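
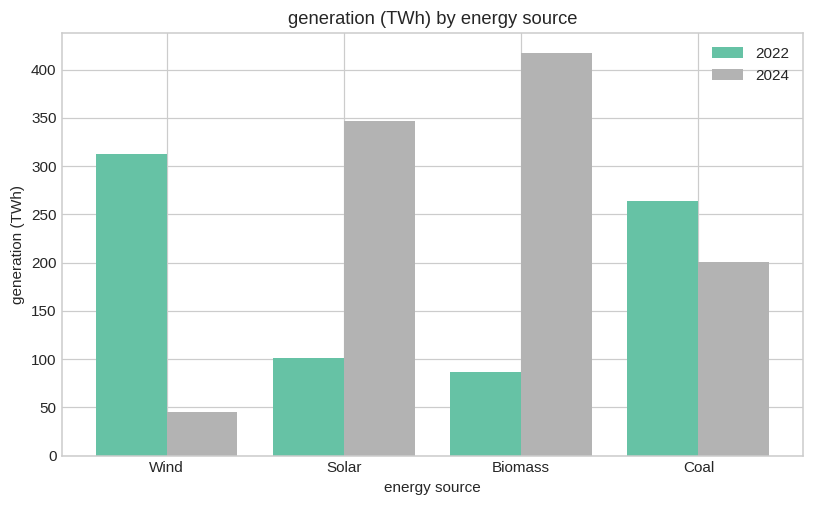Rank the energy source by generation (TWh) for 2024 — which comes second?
Solar

Top 3 for 2024: Biomass ≈ 400, Solar ≈ 350, Coal ≈ 200.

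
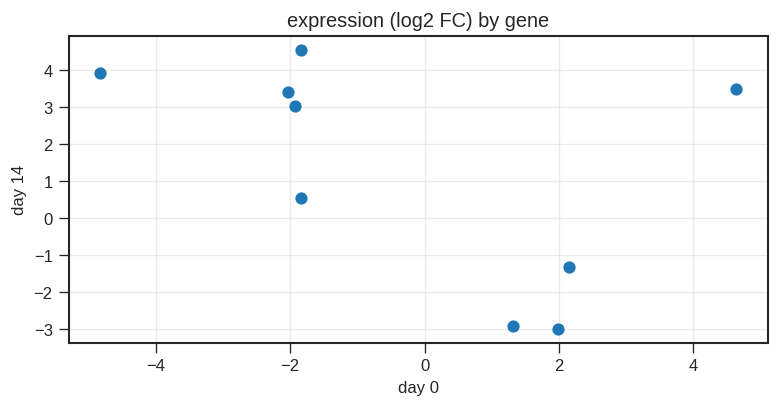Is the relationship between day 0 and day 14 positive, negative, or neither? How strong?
negative, moderate

Points are negatively correlated; moderate (|r| ≈ 0.5).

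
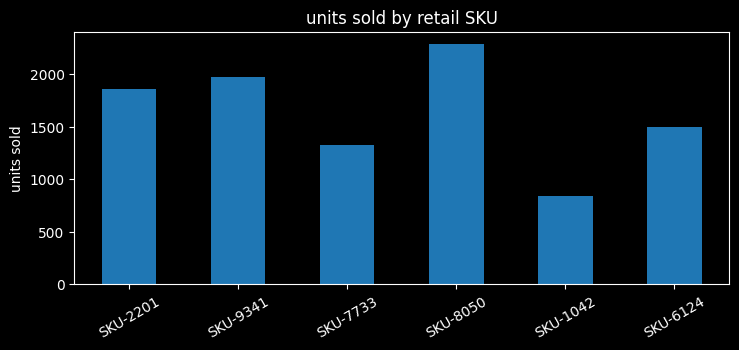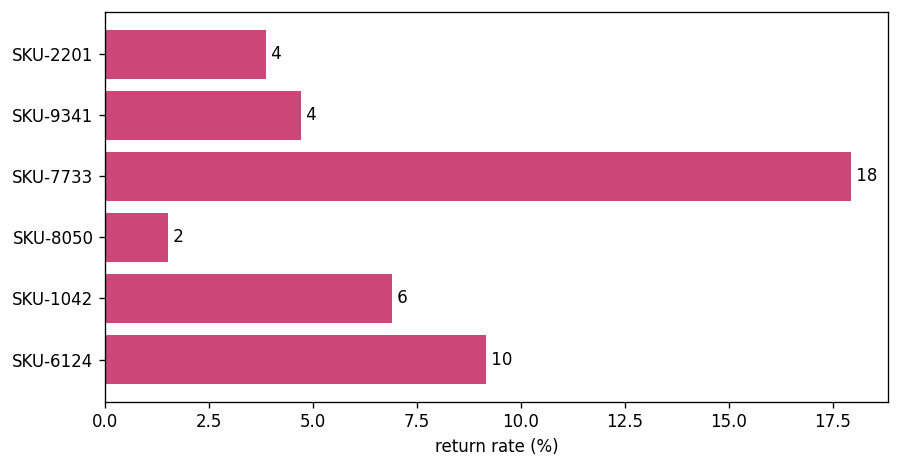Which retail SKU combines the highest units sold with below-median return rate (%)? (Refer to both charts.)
Chart 2 median return rate (%) ≈ 6; below-median retail SKUs: SKU-2201, SKU-9341, SKU-8050. Among those, SKU-8050 has the highest units sold (≈ 2500).

SKU-8050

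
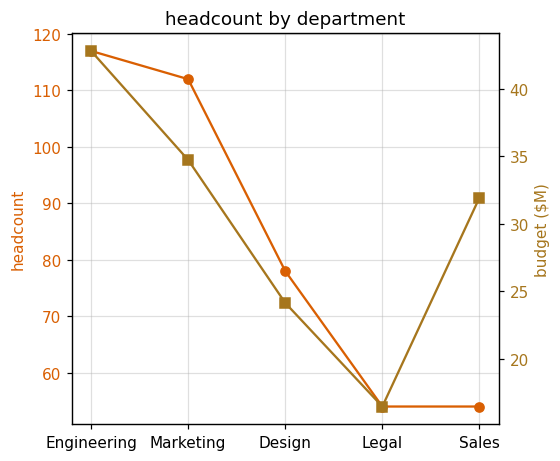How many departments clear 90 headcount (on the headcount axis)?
Above 90: Engineering, Marketing.

2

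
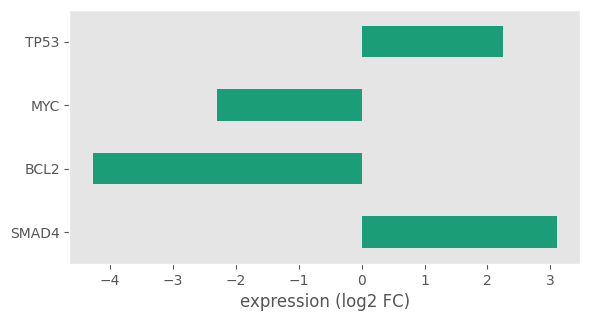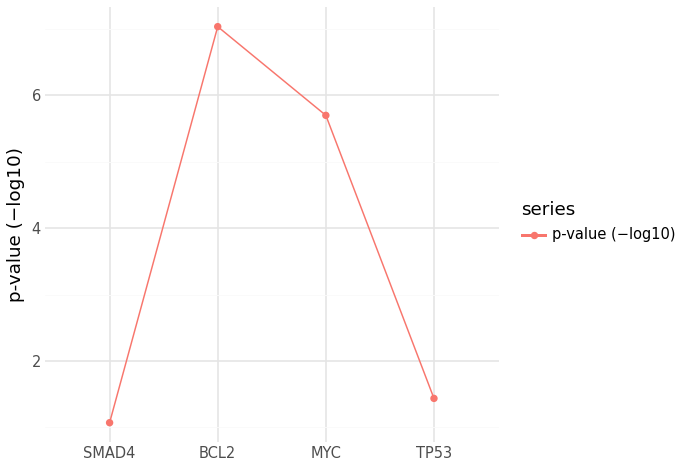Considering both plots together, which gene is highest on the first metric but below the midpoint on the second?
SMAD4

Chart 2 median p-value (−log10) ≈ 4; below-median genes: SMAD4, TP53. Among those, SMAD4 has the highest expression (log2 FC) (≈ 3).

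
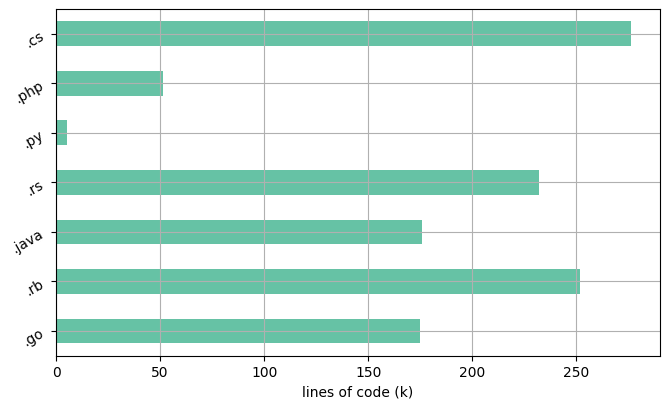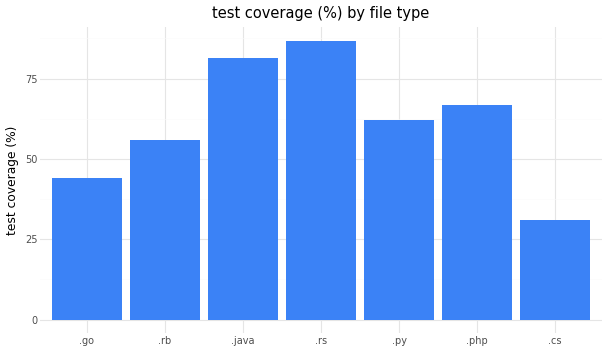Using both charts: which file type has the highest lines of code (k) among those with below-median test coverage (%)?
Chart 2 median test coverage (%) ≈ 60; below-median file types: .go, .rb, .cs. Among those, .cs has the highest lines of code (k) (≈ 300).

.cs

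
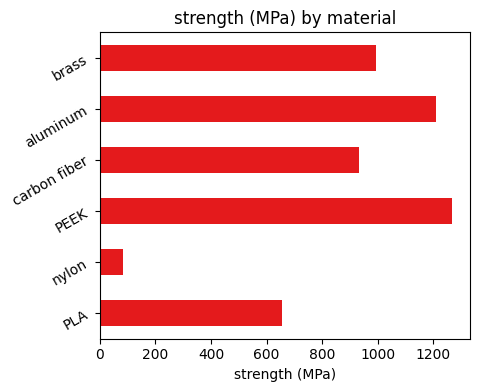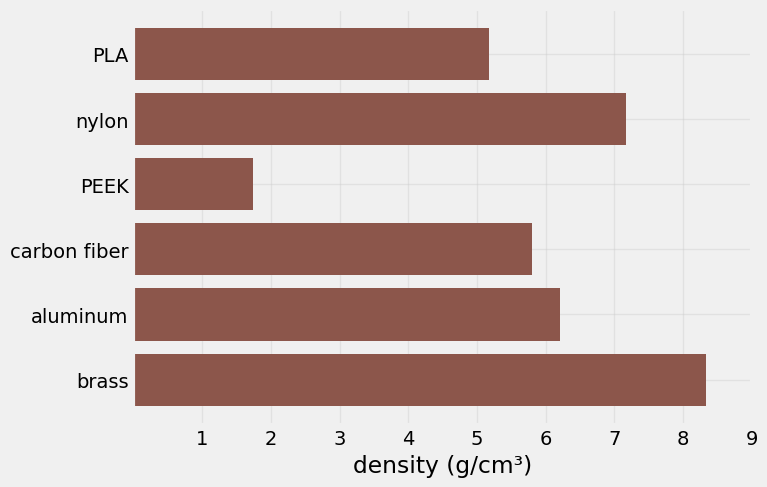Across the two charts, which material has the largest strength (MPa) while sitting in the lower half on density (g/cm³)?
PEEK

Chart 2 median density (g/cm³) ≈ 6; below-median materials: PLA, PEEK, carbon fiber. Among those, PEEK has the highest strength (MPa) (≈ 1200).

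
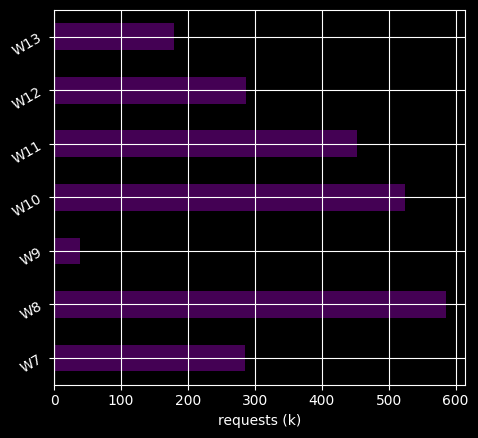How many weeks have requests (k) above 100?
Above 100: W7, W8, W10, W11, W12, W13.

6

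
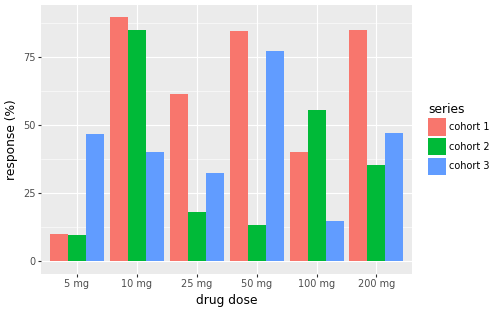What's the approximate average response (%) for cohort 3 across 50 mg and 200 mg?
≈ 65

(80 + 50) / 2 ≈ 65.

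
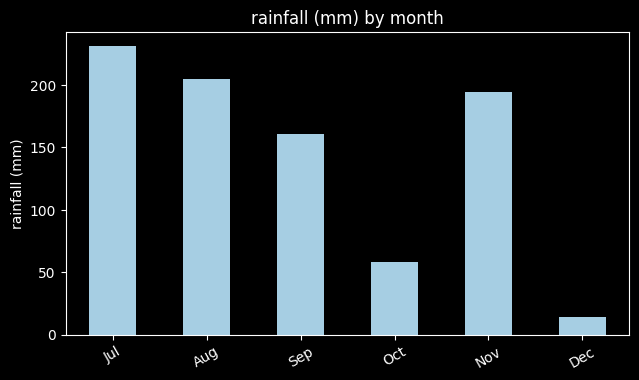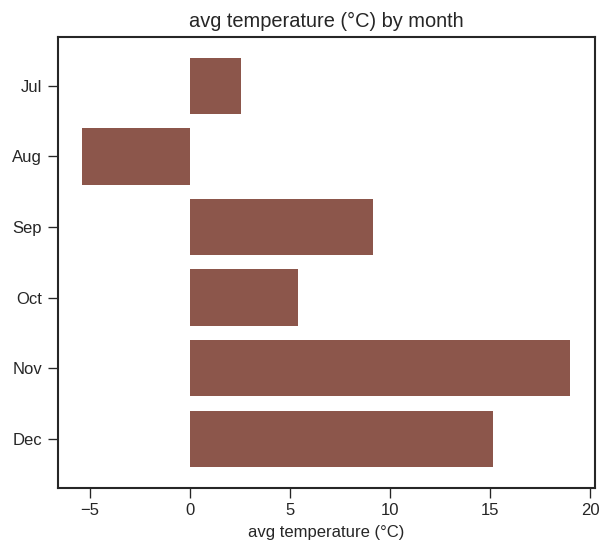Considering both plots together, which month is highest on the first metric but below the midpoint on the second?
Jul

Chart 2 median avg temperature (°C) ≈ 8; below-median months: Jul, Aug, Oct. Among those, Jul has the highest rainfall (mm) (≈ 225).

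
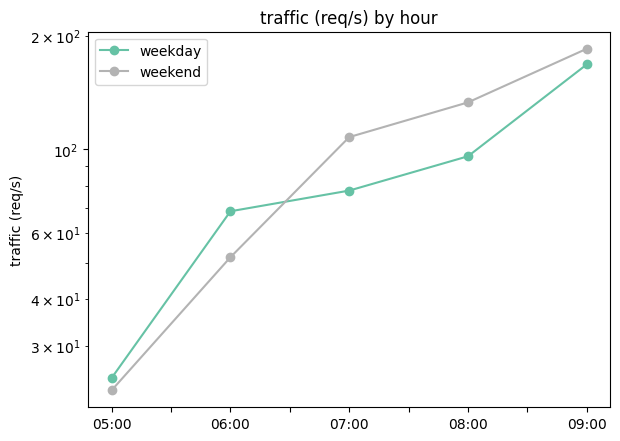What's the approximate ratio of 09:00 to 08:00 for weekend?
09:00 ≈ 180, 08:00 ≈ 140; 180/140 ≈ 1.29.

≈ 1.29×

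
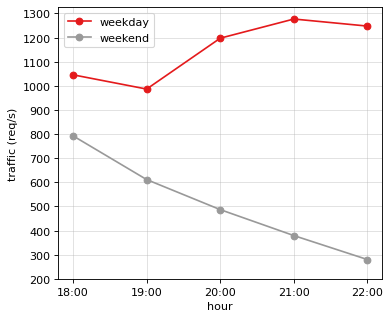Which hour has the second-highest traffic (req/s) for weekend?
Top 3 for weekend: 18:00 ≈ 800, 19:00 ≈ 600, 20:00 ≈ 500.

19:00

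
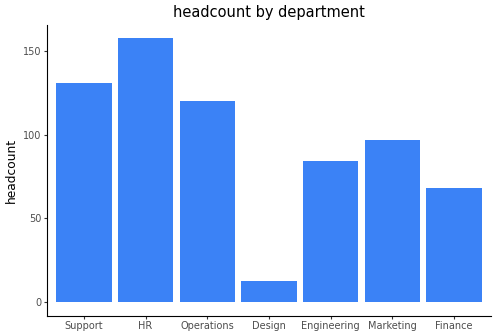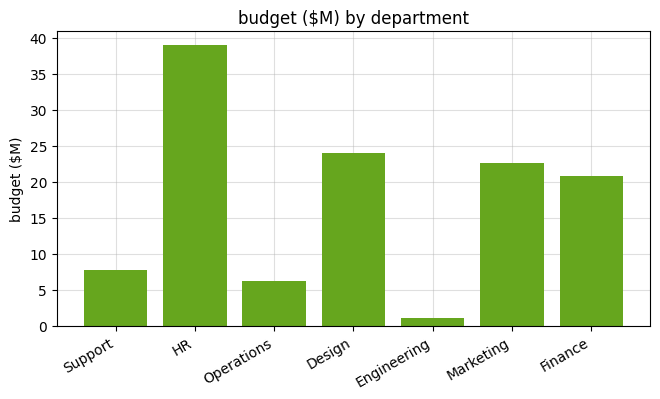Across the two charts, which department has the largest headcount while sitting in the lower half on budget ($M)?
Support

Chart 2 median budget ($M) ≈ 20; below-median departments: Support, Operations, Engineering. Among those, Support has the highest headcount (≈ 140).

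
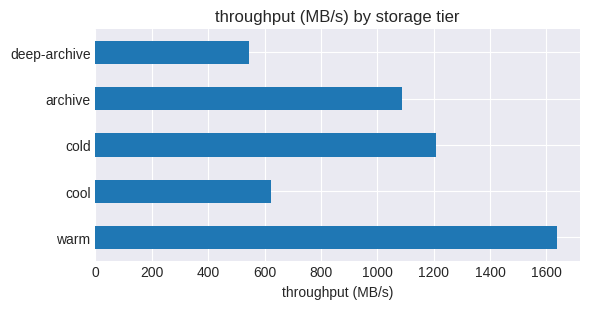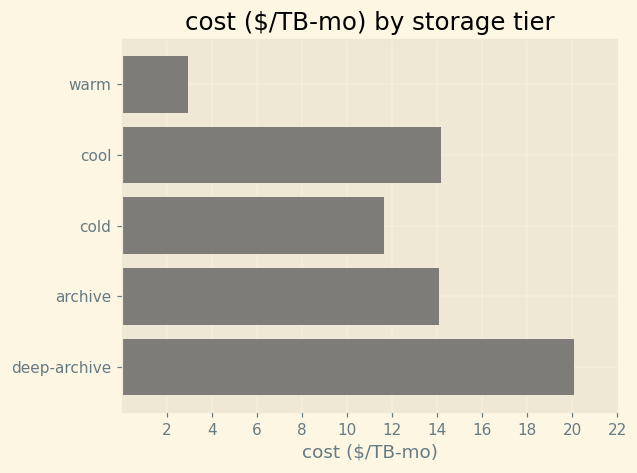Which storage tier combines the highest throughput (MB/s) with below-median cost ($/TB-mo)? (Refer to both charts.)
Chart 2 median cost ($/TB-mo) ≈ 14; below-median storage tiers: warm, cold. Among those, warm has the highest throughput (MB/s) (≈ 1600).

warm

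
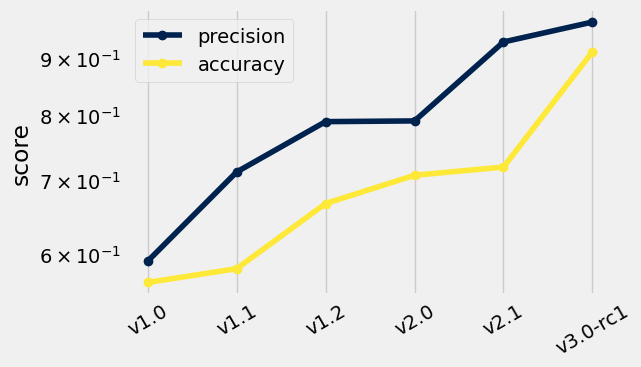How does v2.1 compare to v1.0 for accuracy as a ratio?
v2.1 ≈ 0.70, v1.0 ≈ 0.55; 0.70/0.55 ≈ 1.27.

≈ 1.27×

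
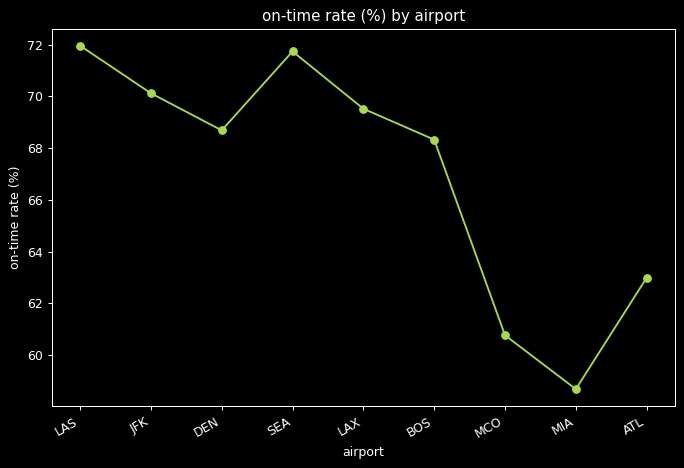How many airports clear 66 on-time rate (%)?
6

Above 66: LAS, JFK, DEN, SEA, LAX, BOS.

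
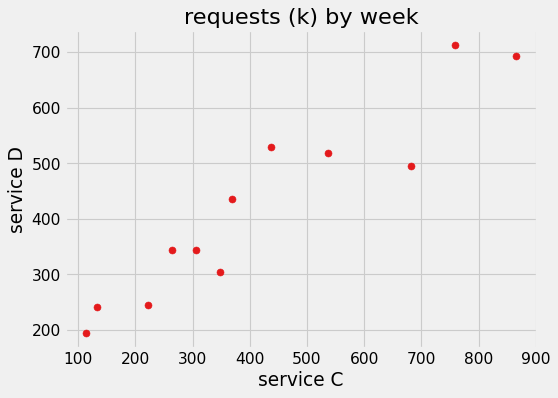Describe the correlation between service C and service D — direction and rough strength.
Points are positively correlated; strong (|r| ≈ 0.9).

positive, strong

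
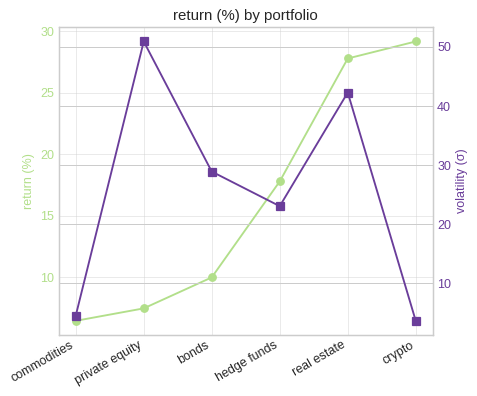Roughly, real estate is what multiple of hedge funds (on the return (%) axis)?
≈ 1.56×

real estate ≈ 28, hedge funds ≈ 18; 28/18 ≈ 1.56.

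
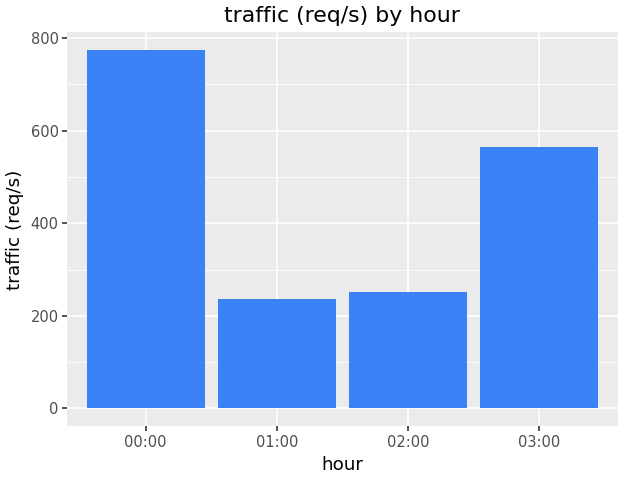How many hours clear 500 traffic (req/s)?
Above 500: 00:00, 03:00.

2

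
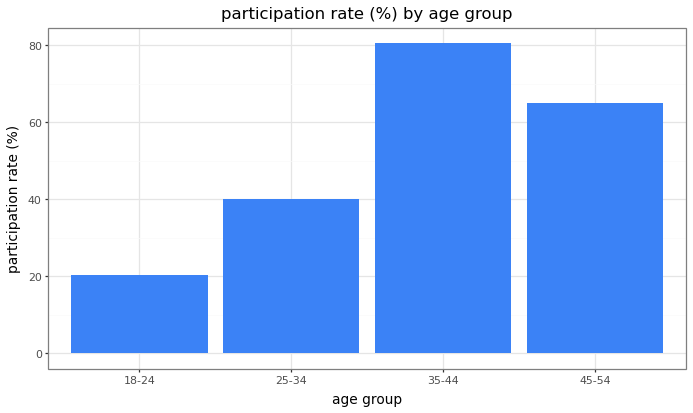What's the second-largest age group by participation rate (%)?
Top 3: 35-44 ≈ 80, 45-54 ≈ 60, 25-34 ≈ 40.

45-54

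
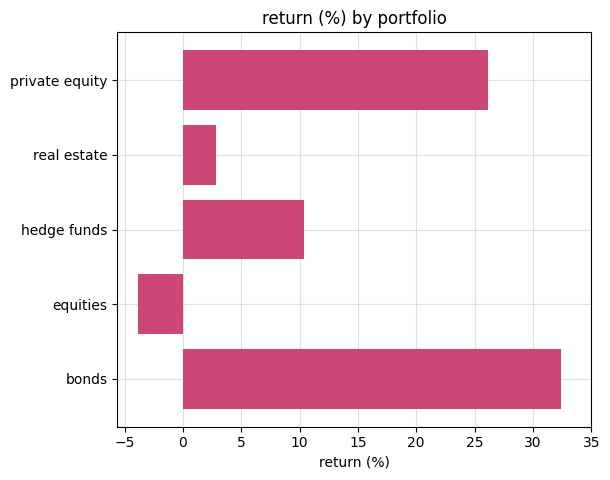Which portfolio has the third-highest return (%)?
hedge funds

Top 4: bonds ≈ 30, private equity ≈ 25, hedge funds ≈ 10, real estate ≈ 5.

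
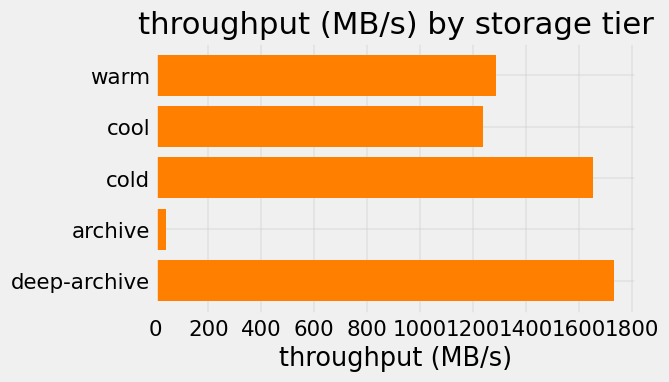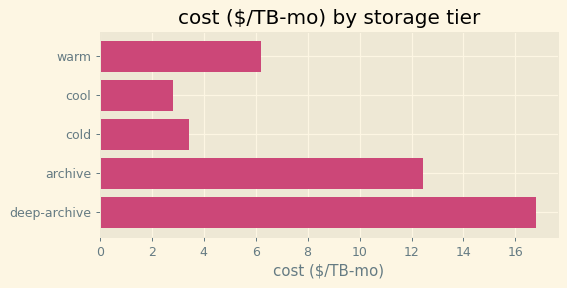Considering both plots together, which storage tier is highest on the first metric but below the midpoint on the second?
cold

Chart 2 median cost ($/TB-mo) ≈ 6; below-median storage tiers: cool, cold. Among those, cold has the highest throughput (MB/s) (≈ 1600).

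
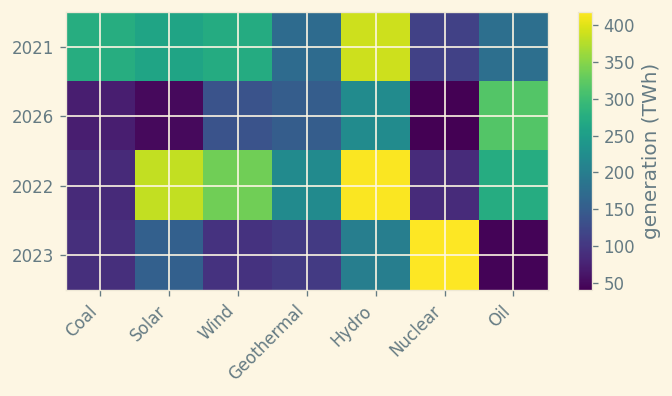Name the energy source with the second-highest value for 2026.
Hydro

Top 3 for 2026: Oil ≈ 300, Hydro ≈ 200, Geothermal ≈ 150.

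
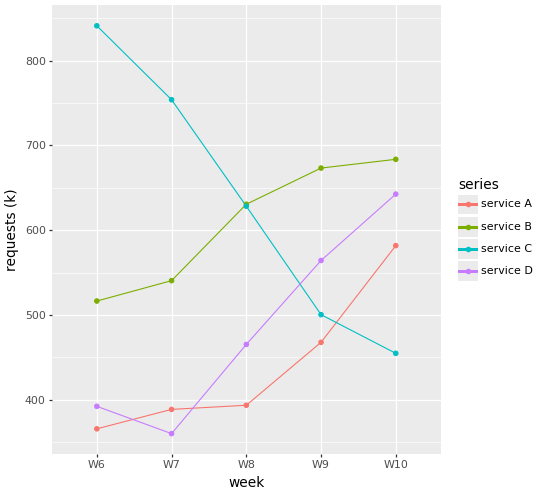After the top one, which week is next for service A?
Top 3 for service A: W10 ≈ 600, W9 ≈ 450, W8 ≈ 400.

W9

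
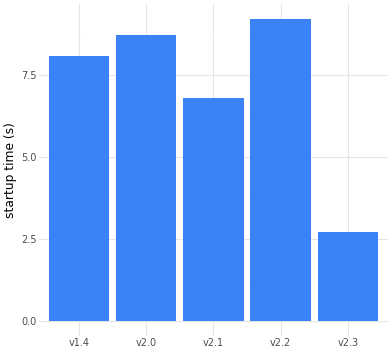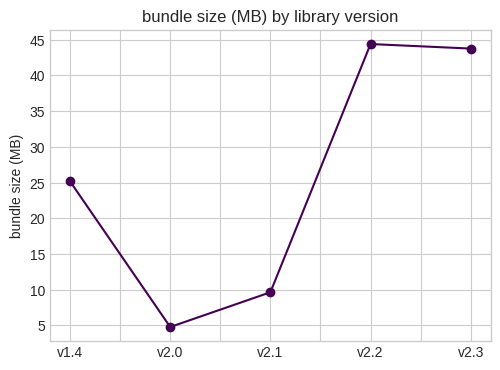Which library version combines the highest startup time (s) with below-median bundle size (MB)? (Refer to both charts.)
Chart 2 median bundle size (MB) ≈ 25; below-median library versions: v2.0, v2.1. Among those, v2.0 has the highest startup time (s) (≈ 9).

v2.0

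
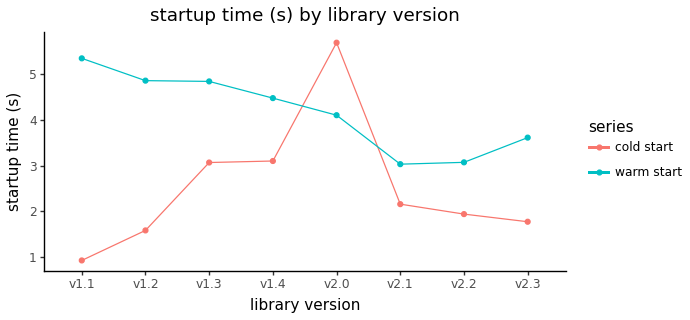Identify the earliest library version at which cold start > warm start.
v1.4: cold start ≈ 3.0 vs warm start ≈ 4.5 (not yet); v2.0: cold start ≈ 5.5 vs warm start ≈ 4.0 (first crossover).

v2.0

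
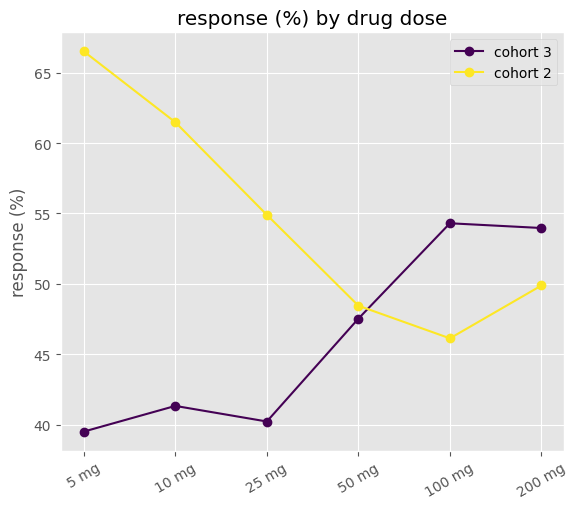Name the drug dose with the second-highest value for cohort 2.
Top 3 for cohort 2: 5 mg ≈ 65, 10 mg ≈ 60, 25 mg ≈ 55.

10 mg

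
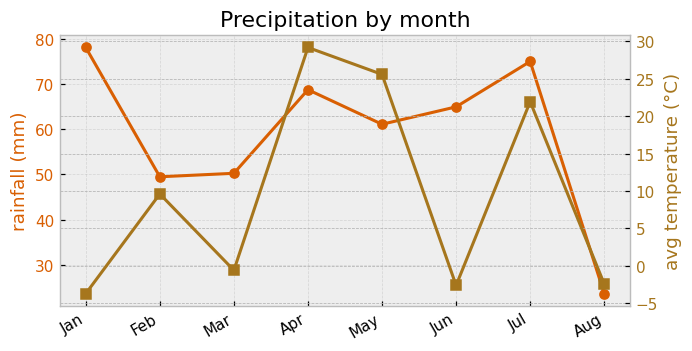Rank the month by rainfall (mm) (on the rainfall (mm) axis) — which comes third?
Apr

Top 4 (on the rainfall (mm) axis): Jan ≈ 80, Jul ≈ 75, Apr ≈ 70, Jun ≈ 65.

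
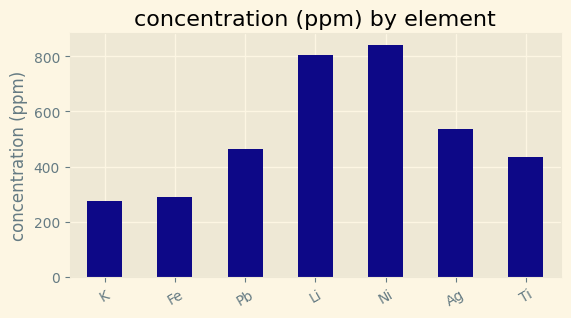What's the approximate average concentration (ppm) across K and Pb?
(300 + 500) / 2 ≈ 400.

≈ 400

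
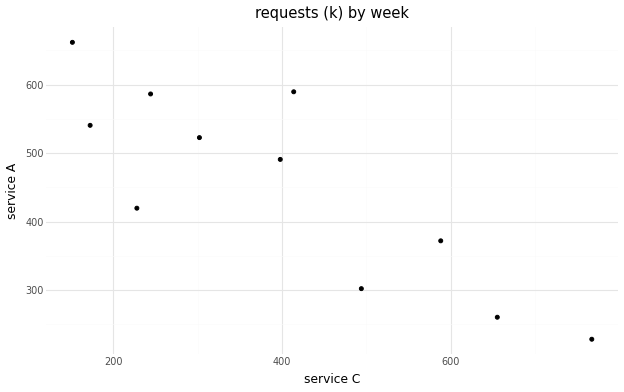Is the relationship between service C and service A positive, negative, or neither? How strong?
Points are negatively correlated; strong (|r| ≈ 0.8).

negative, strong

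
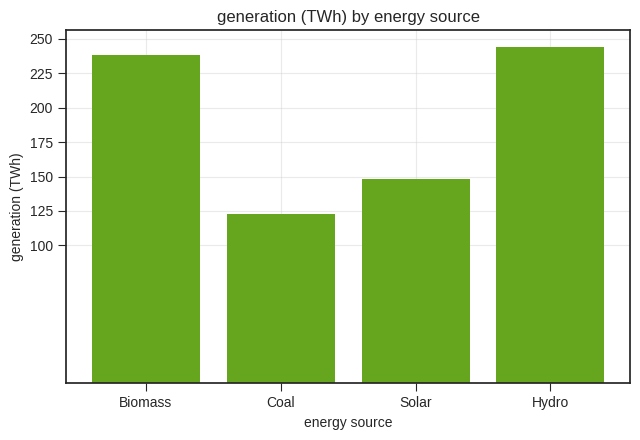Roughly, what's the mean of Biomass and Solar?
≈ 200

(250 + 150) / 2 ≈ 200.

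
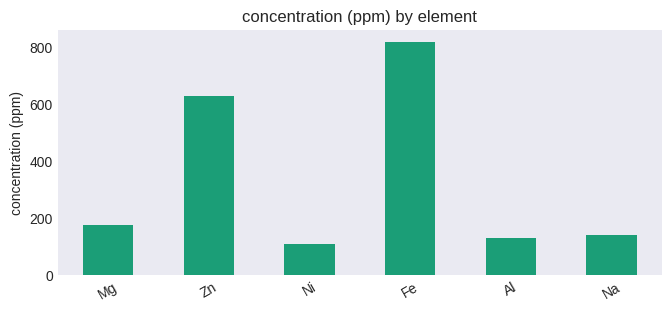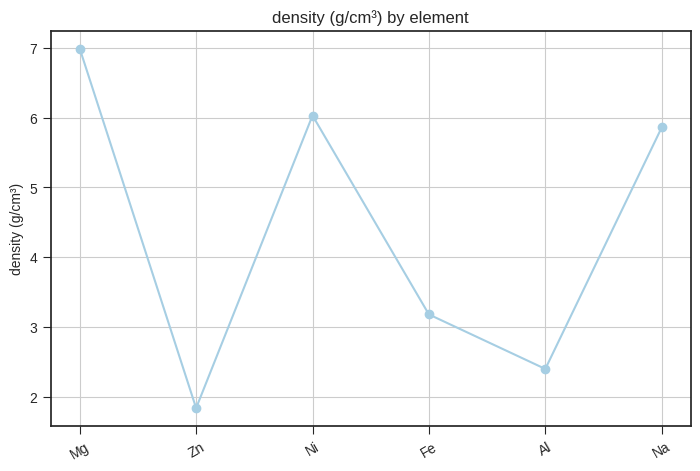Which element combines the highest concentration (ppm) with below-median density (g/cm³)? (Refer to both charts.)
Chart 2 median density (g/cm³) ≈ 5; below-median elements: Zn, Fe, Al. Among those, Fe has the highest concentration (ppm) (≈ 800).

Fe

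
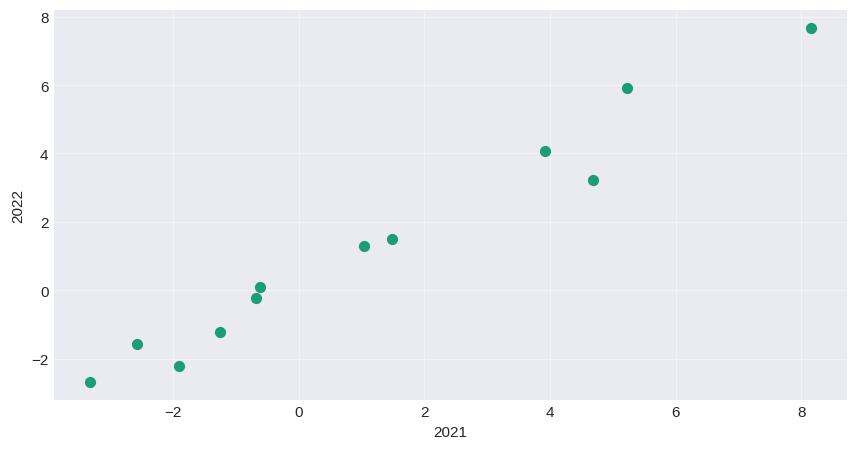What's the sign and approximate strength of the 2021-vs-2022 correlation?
positive, strong

Points are positively correlated; strong (|r| ≈ 1.0).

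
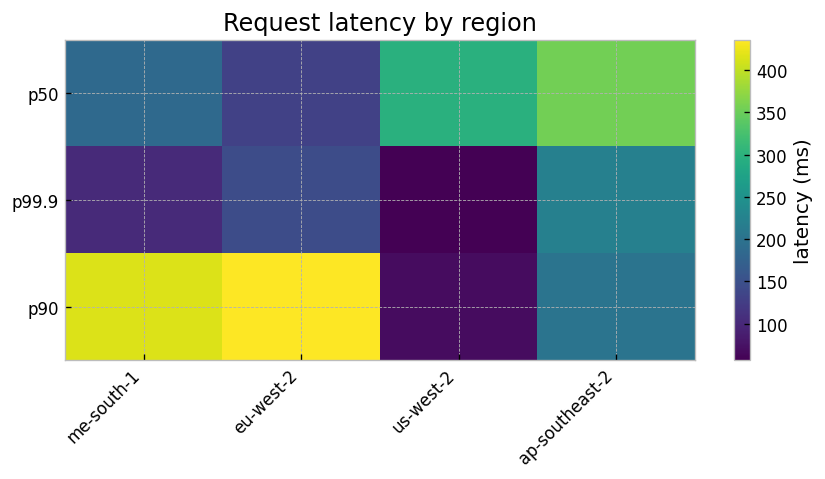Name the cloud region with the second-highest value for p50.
us-west-2

Top 3 for p50: ap-southeast-2 ≈ 350, us-west-2 ≈ 300, me-south-1 ≈ 200.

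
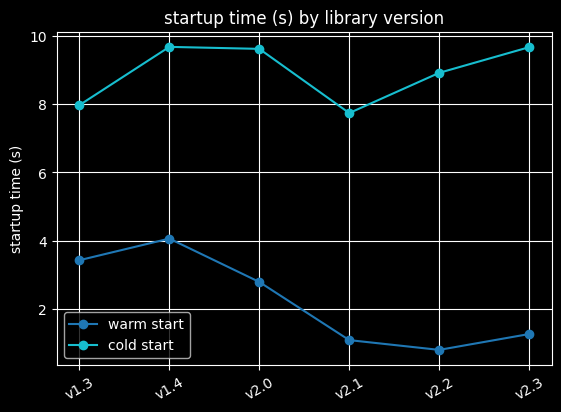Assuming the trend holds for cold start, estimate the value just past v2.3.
Last three: 8, 9, 10 → slope ≈ 1/step → next ≈ 11.

≈ 11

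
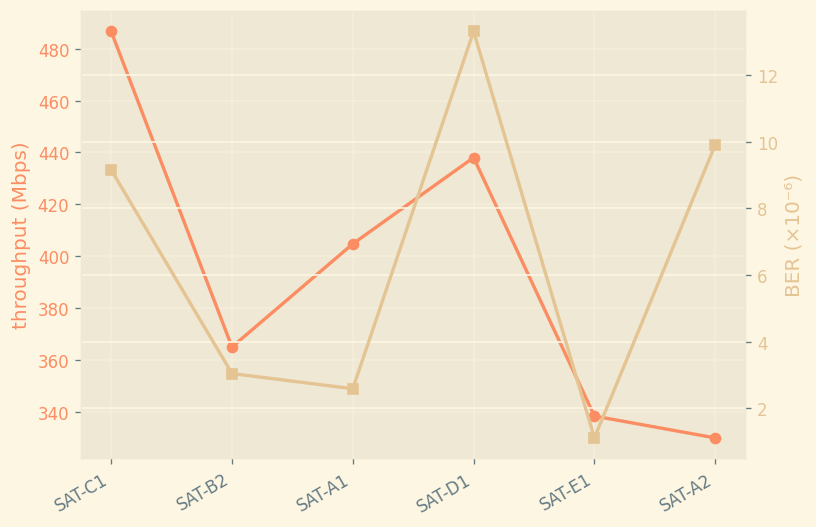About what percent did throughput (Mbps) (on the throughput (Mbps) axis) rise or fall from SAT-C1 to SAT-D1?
≈ -8.3%

SAT-C1 ≈ 480, SAT-D1 ≈ 440; (440 − 480) / 480 ≈ -8.3%.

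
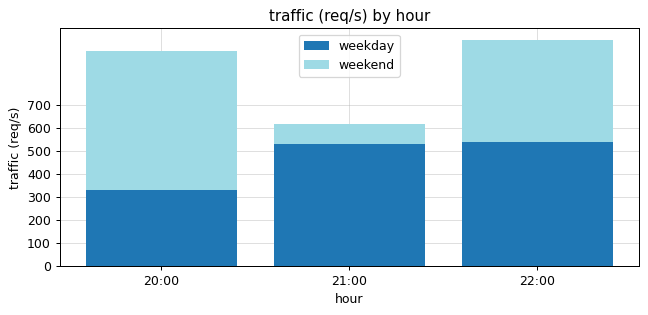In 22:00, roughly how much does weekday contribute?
weekday top ≈ 500, bottom ≈ 0; segment ≈ 500.

≈ 500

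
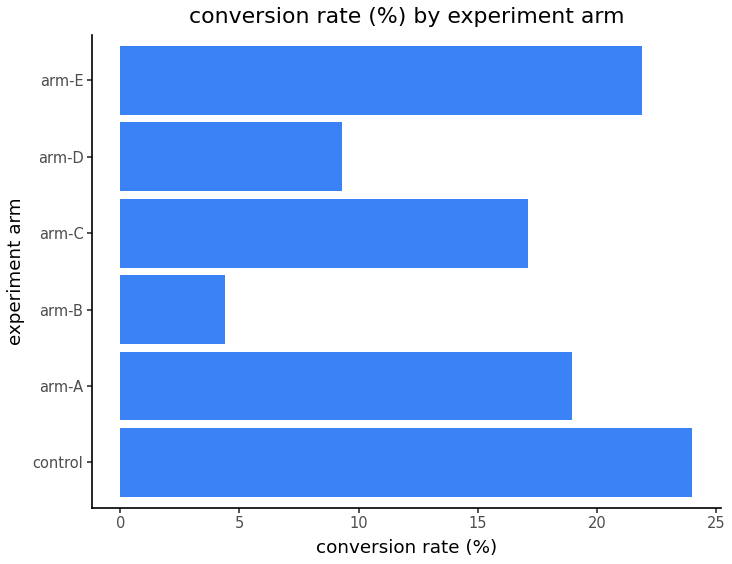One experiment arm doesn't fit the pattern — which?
arm-B

arm-B ≈ 4; the rest sit between ≈ 10 and ≈ 24.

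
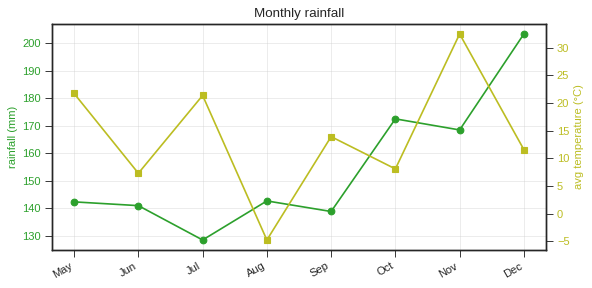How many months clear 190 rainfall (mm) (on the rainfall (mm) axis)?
Above 190: Dec.

1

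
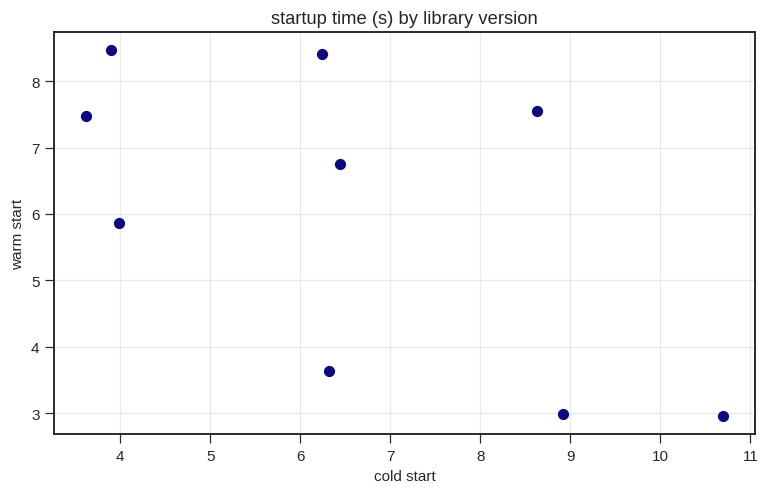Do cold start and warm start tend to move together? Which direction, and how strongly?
Points are negatively correlated; moderate (|r| ≈ 0.6).

negative, moderate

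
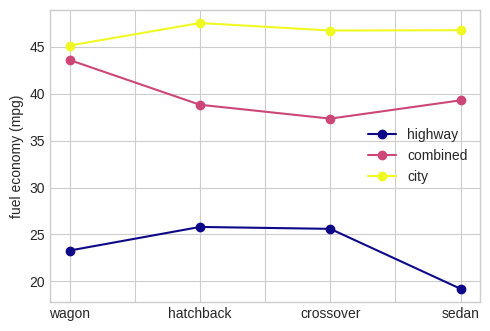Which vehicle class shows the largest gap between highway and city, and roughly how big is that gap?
sedan: highway ≈ 20, city ≈ 45 → gap ≈ 25. Next-largest (wagon) is only ≈ 20.

sedan, ≈ 25 mpg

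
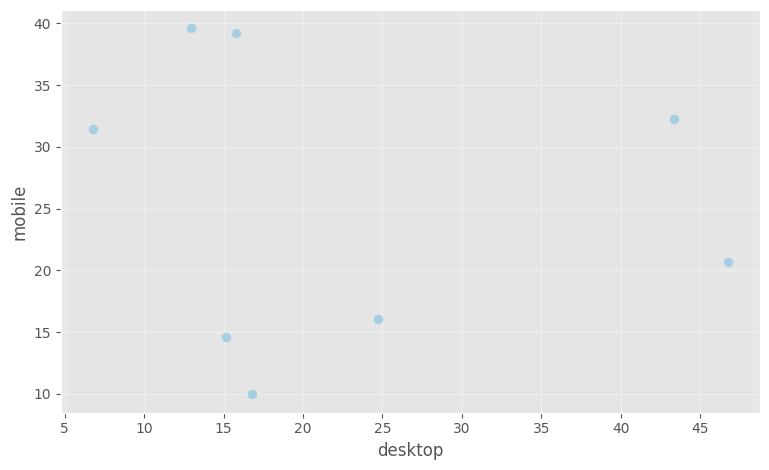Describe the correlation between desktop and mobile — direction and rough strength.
Points are roughly uncorrelated; weak (|r| ≈ 0.1).

no clear correlation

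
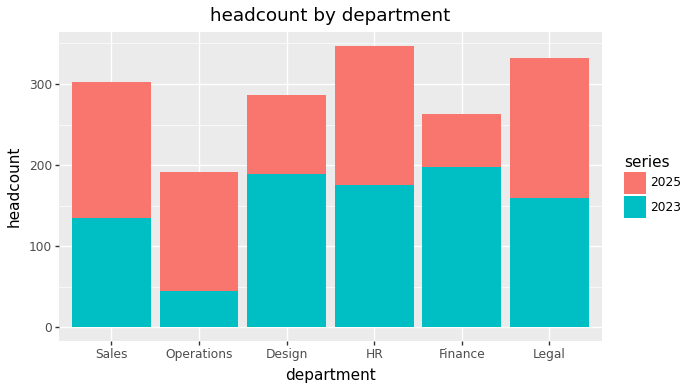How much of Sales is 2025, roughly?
≈ 150

2025 top ≈ 300, bottom ≈ 150; segment ≈ 150.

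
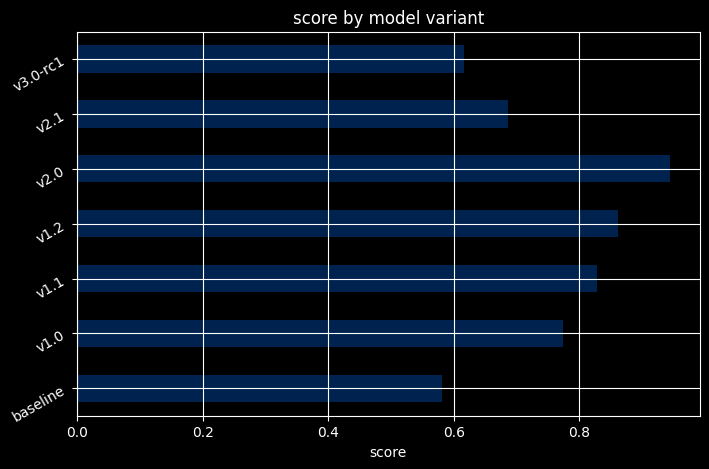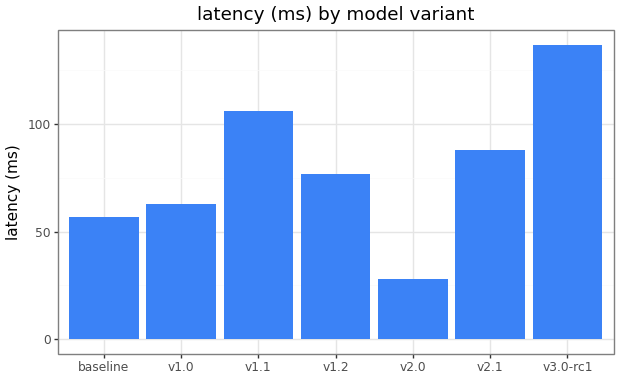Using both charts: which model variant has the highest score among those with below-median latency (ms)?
Chart 2 median latency (ms) ≈ 80; below-median model variants: baseline, v1.0, v2.0. Among those, v2.0 has the highest score (≈ 0.9).

v2.0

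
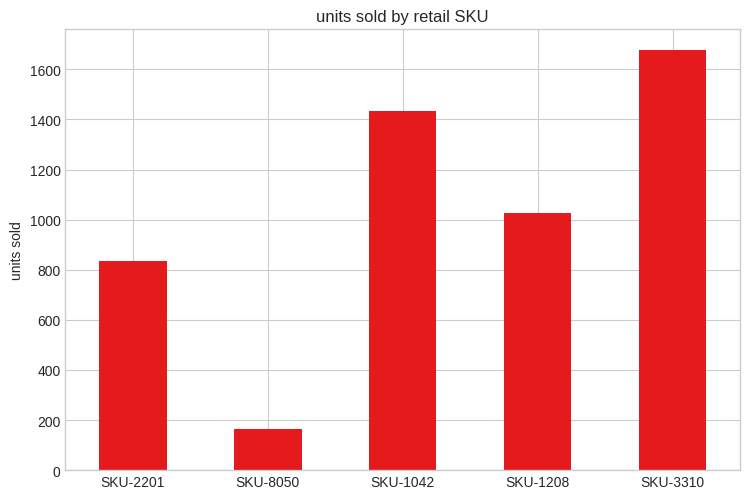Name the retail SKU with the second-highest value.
Top 3: SKU-3310 ≈ 1600, SKU-1042 ≈ 1400, SKU-1208 ≈ 1000.

SKU-1042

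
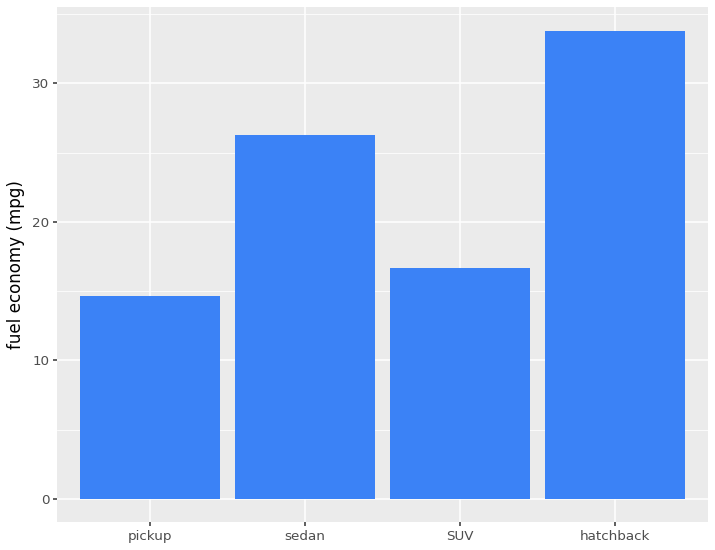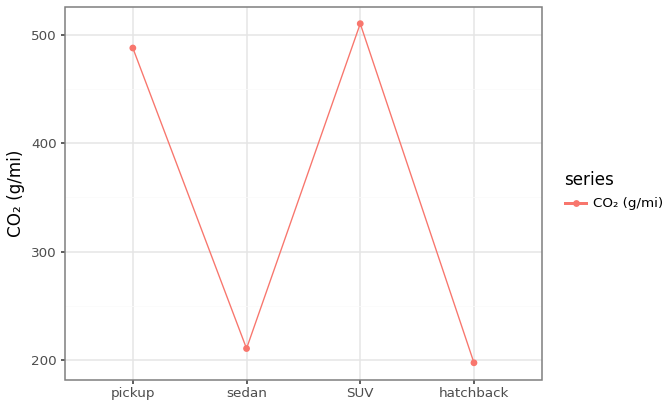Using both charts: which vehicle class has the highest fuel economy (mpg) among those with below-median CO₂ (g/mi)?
hatchback

Chart 2 median CO₂ (g/mi) ≈ 350; below-median vehicle classes: sedan, hatchback. Among those, hatchback has the highest fuel economy (mpg) (≈ 35).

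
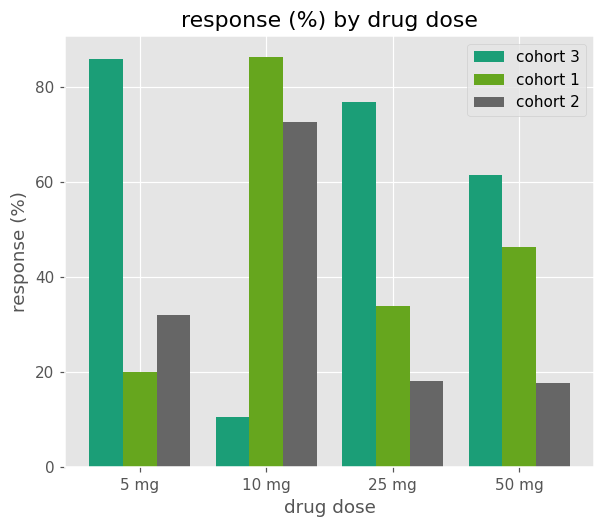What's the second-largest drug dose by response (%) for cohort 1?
Top 3 for cohort 1: 10 mg ≈ 90, 50 mg ≈ 50, 25 mg ≈ 30.

50 mg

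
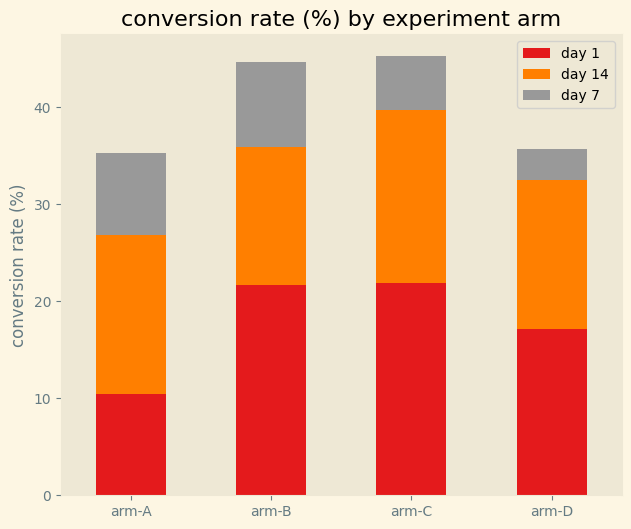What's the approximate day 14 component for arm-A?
day 14 top ≈ 25, bottom ≈ 10; segment ≈ 15.

≈ 15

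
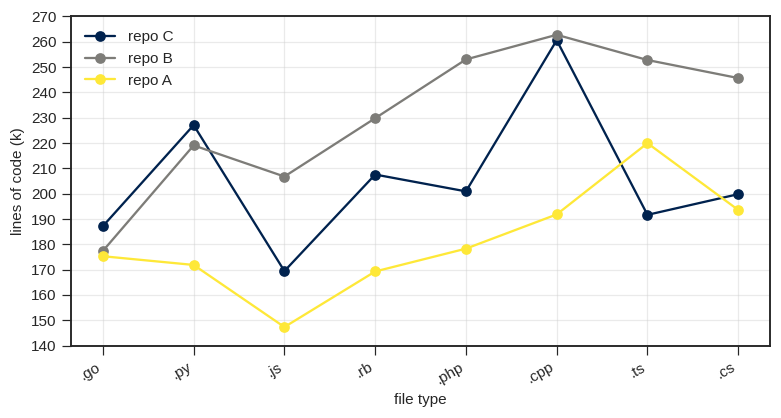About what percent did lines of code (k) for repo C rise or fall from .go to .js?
≈ -10.5%

.go ≈ 190, .js ≈ 170; (170 − 190) / 190 ≈ -10.5%.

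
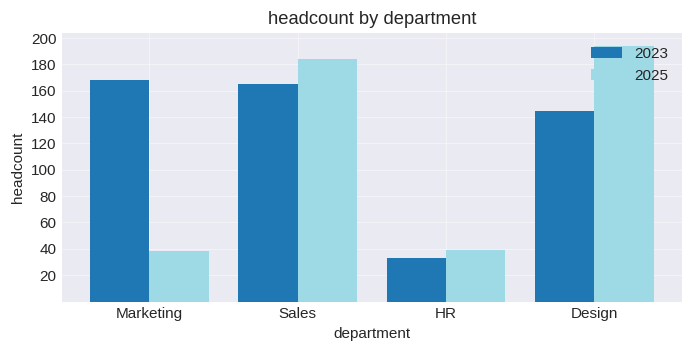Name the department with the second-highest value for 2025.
Sales

Top 3 for 2025: Design ≈ 200, Sales ≈ 180, HR ≈ 40.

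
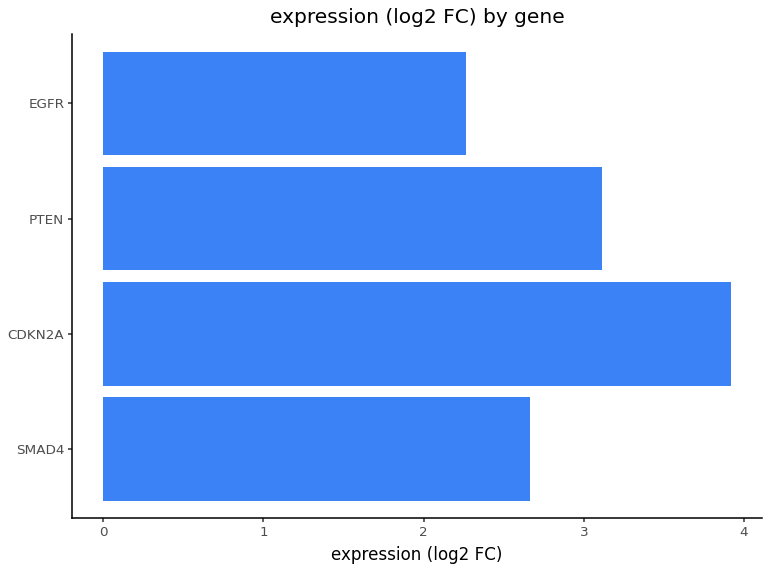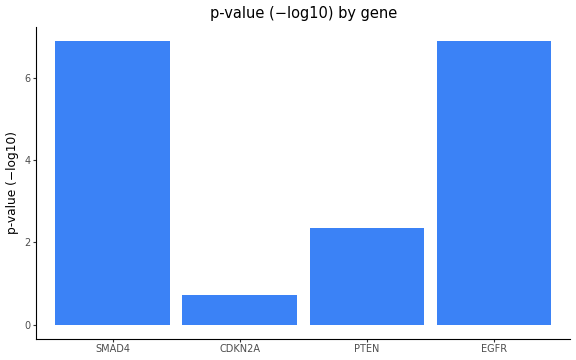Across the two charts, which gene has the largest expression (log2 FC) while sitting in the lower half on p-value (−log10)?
Chart 2 median p-value (−log10) ≈ 5; below-median genes: CDKN2A, PTEN. Among those, CDKN2A has the highest expression (log2 FC) (≈ 4).

CDKN2A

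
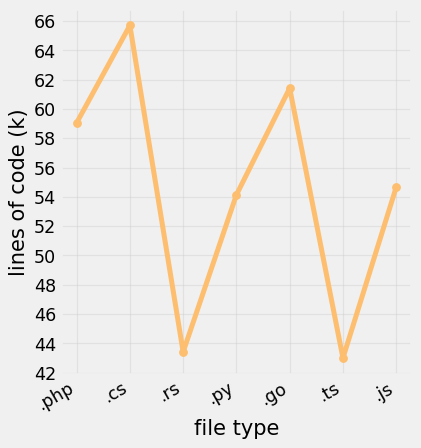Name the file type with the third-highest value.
.php

Top 4: .cs ≈ 66, .go ≈ 62, .php ≈ 60, .js ≈ 54.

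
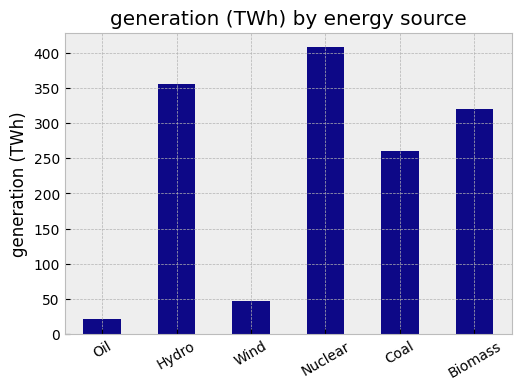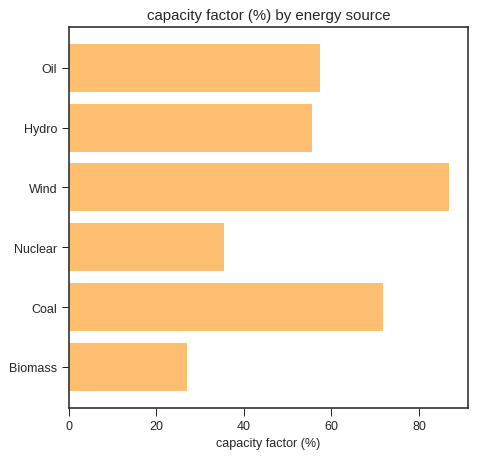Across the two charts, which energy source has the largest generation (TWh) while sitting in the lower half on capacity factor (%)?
Chart 2 median capacity factor (%) ≈ 60; below-median energy sources: Hydro, Nuclear, Biomass. Among those, Nuclear has the highest generation (TWh) (≈ 400).

Nuclear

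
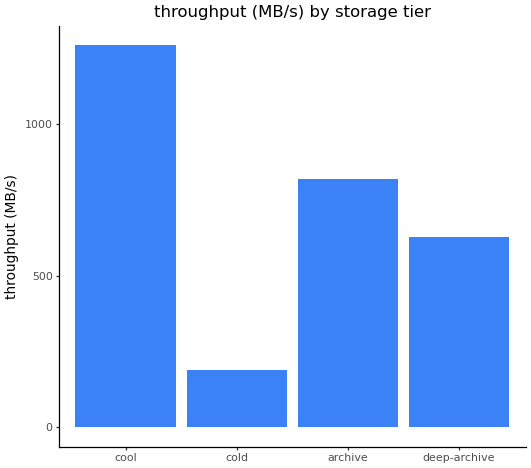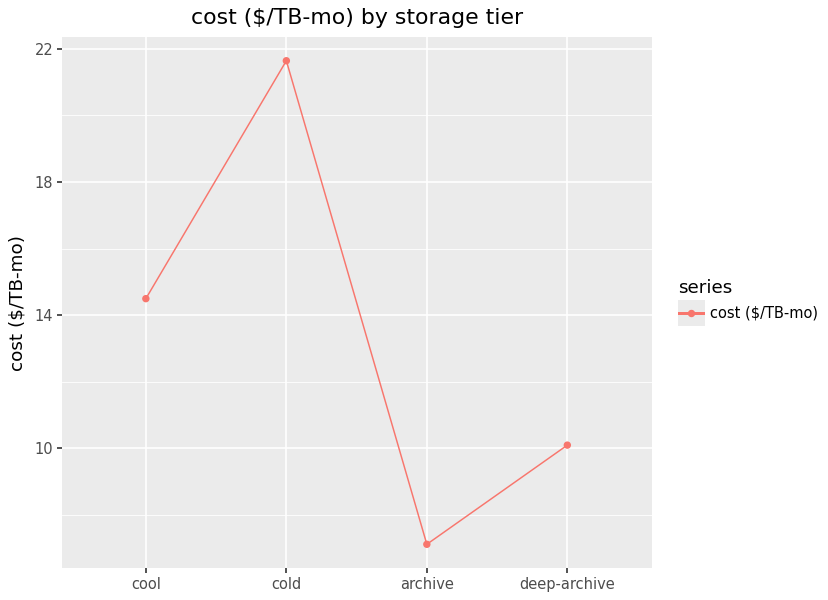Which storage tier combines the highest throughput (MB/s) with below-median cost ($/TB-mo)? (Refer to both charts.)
Chart 2 median cost ($/TB-mo) ≈ 12; below-median storage tiers: archive, deep-archive. Among those, archive has the highest throughput (MB/s) (≈ 800).

archive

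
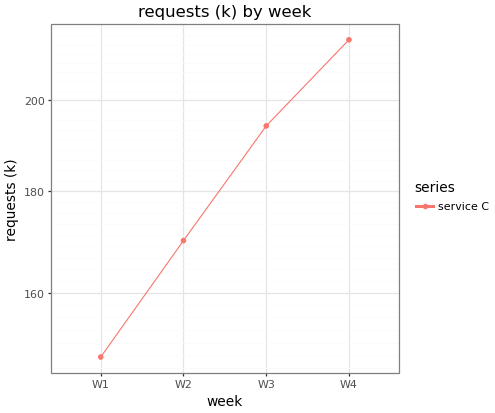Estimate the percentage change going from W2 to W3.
≈ +11.8%

W2 ≈ 170, W3 ≈ 190; (190 − 170) / 170 ≈ +11.8%.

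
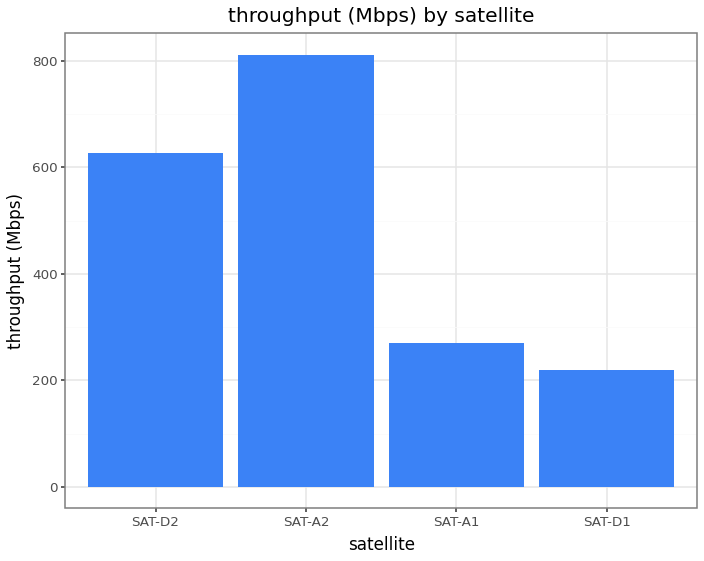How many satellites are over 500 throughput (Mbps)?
Above 500: SAT-D2, SAT-A2.

2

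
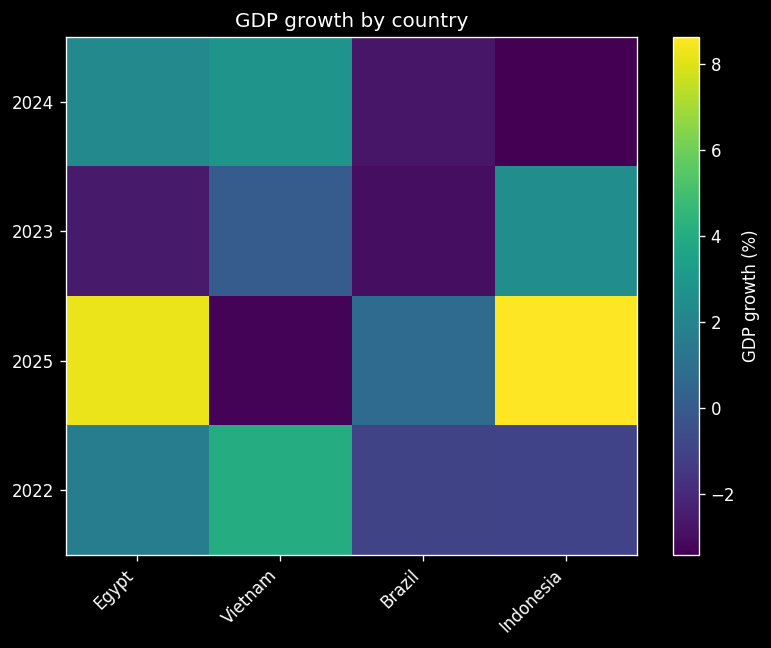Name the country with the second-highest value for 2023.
Top 3 for 2023: Indonesia ≈ 2, Vietnam ≈ 0, Egypt ≈ -2.

Vietnam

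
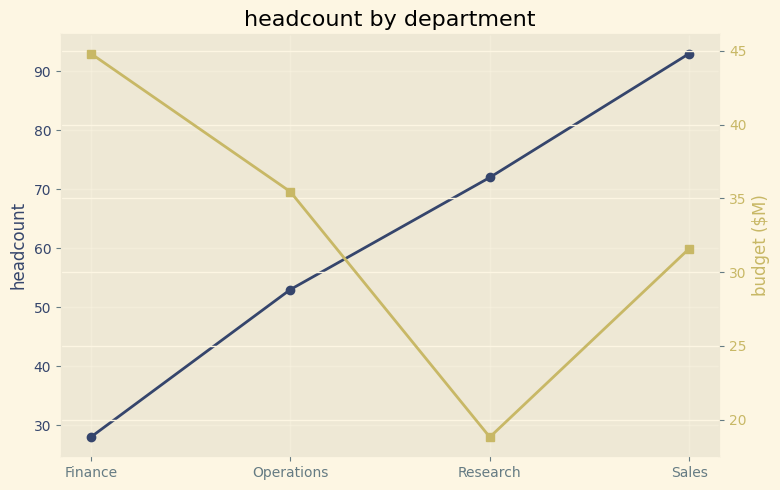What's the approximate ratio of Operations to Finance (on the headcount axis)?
≈ 1.67×

Operations ≈ 50, Finance ≈ 30; 50/30 ≈ 1.67.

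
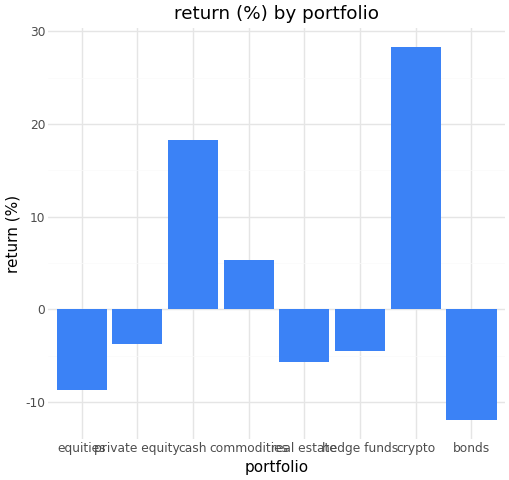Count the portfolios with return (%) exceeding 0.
Above 0: cash, commodities, crypto.

3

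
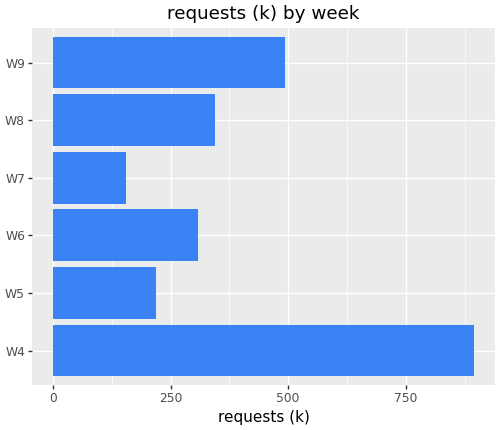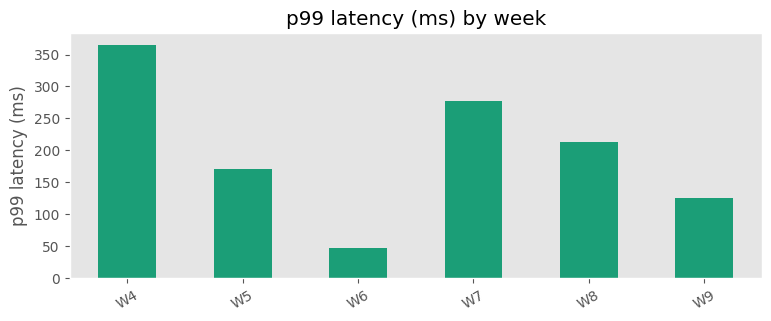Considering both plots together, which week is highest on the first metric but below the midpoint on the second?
W9

Chart 2 median p99 latency (ms) ≈ 200; below-median weeks: W5, W6, W9. Among those, W9 has the highest requests (k) (≈ 500).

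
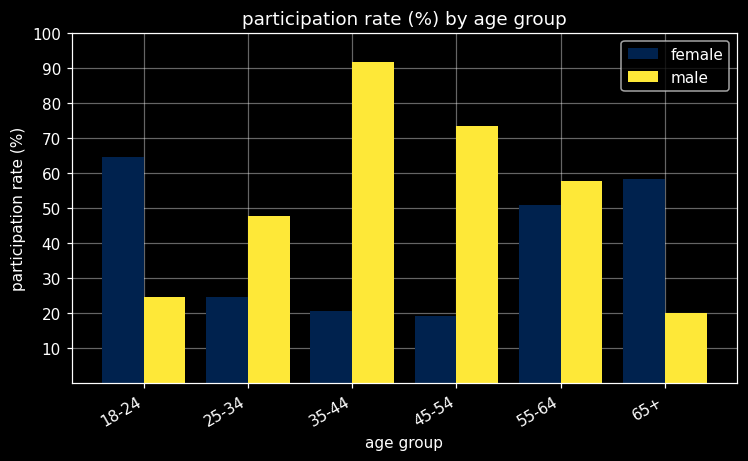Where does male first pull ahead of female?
18-24: male ≈ 20 vs female ≈ 60 (not yet); 25-34: male ≈ 50 vs female ≈ 20 (first crossover).

25-34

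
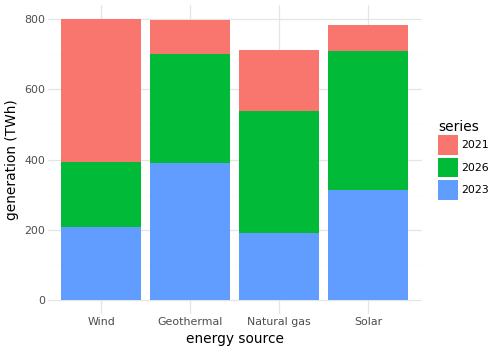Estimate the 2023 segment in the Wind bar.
2023 top ≈ 200, bottom ≈ 0; segment ≈ 200.

≈ 200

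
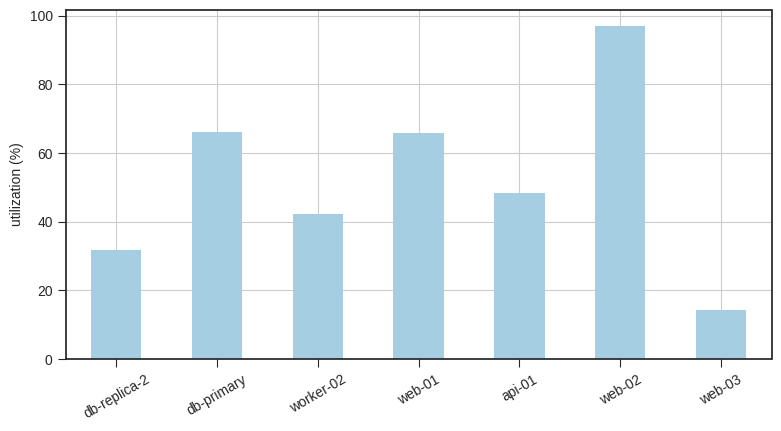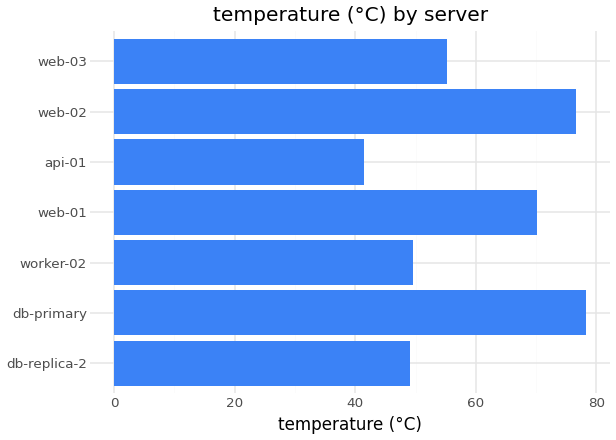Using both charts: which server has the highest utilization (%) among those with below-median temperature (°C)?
Chart 2 median temperature (°C) ≈ 60; below-median servers: db-replica-2, worker-02, api-01. Among those, api-01 has the highest utilization (%) (≈ 50).

api-01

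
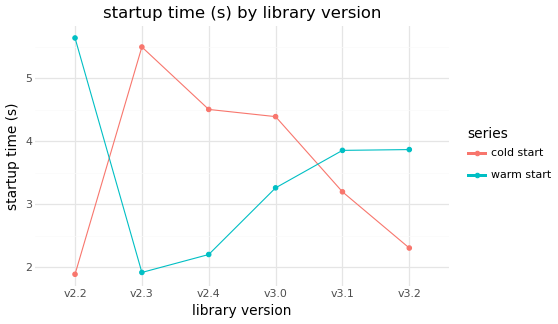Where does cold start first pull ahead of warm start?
v2.2: cold start ≈ 2.0 vs warm start ≈ 5.5 (not yet); v2.3: cold start ≈ 5.5 vs warm start ≈ 2.0 (first crossover).

v2.3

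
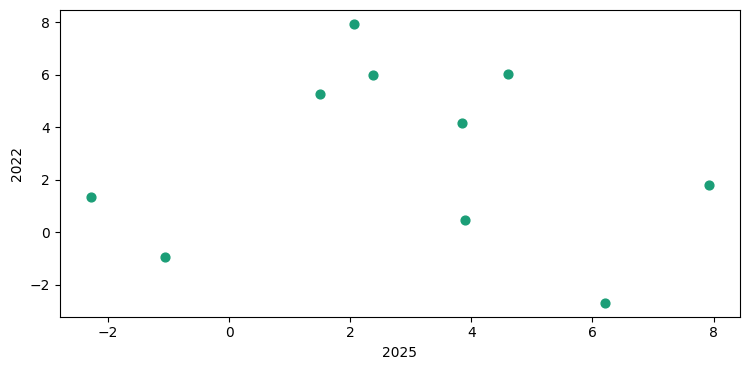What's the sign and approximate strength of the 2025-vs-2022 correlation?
Points are roughly uncorrelated; weak (|r| ≈ 0.1).

no clear correlation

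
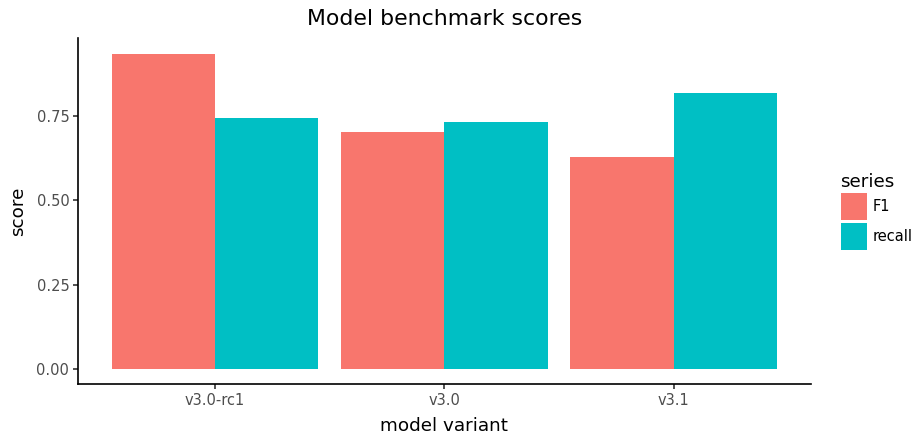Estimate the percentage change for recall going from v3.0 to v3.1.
v3.0 ≈ 0.7, v3.1 ≈ 0.8; (0.8 − 0.7) / 0.7 ≈ +14.3%.

≈ +14.3%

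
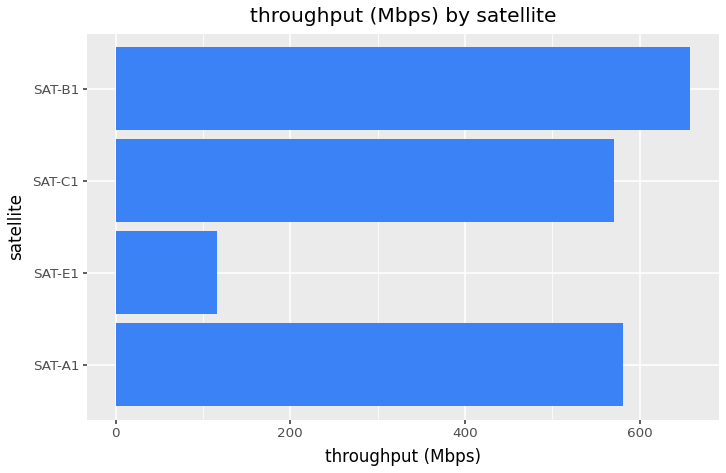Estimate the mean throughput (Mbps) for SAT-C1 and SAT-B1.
(600 + 700) / 2 ≈ 650.

≈ 650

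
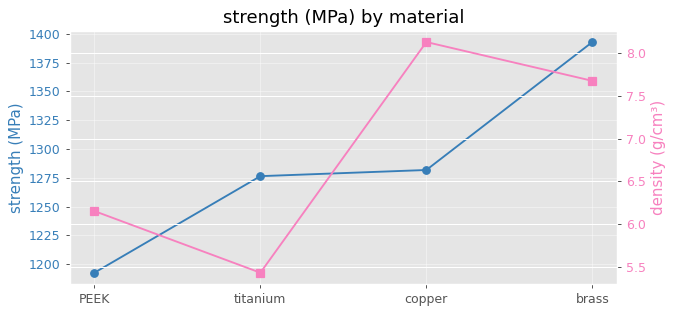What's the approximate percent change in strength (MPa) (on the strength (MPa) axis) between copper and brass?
≈ +9.4%

copper ≈ 1280, brass ≈ 1400; (1400 − 1280) / 1280 ≈ +9.4%.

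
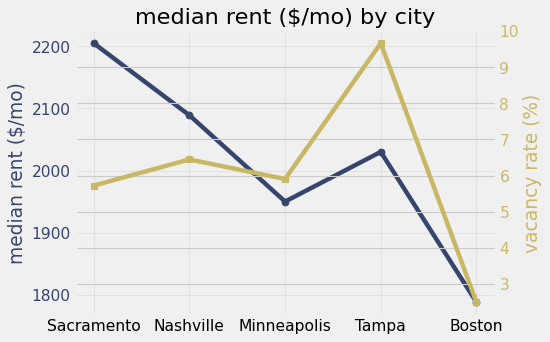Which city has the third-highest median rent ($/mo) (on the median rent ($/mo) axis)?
Tampa

Top 4 (on the median rent ($/mo) axis): Sacramento ≈ 2200, Nashville ≈ 2100, Tampa ≈ 2050, Minneapolis ≈ 1950.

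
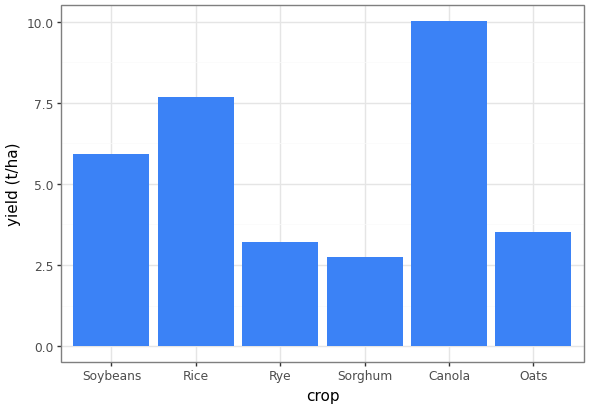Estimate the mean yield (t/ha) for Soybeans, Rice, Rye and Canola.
≈ 7

(6 + 8 + 3 + 10) / 4 ≈ 7.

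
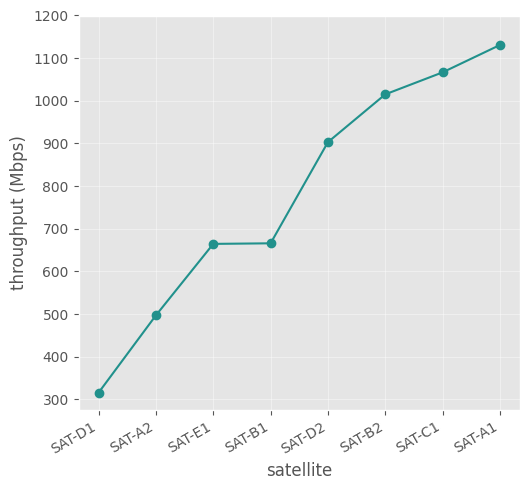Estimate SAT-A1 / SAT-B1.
≈ 1.57×

SAT-A1 ≈ 1100, SAT-B1 ≈ 700; 1100/700 ≈ 1.57.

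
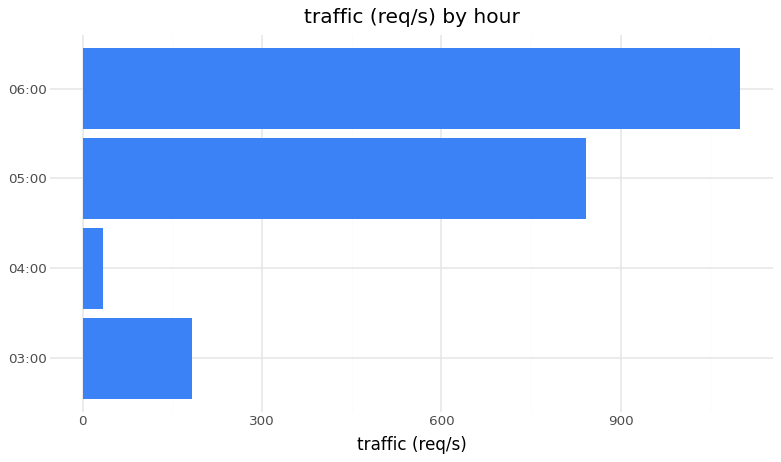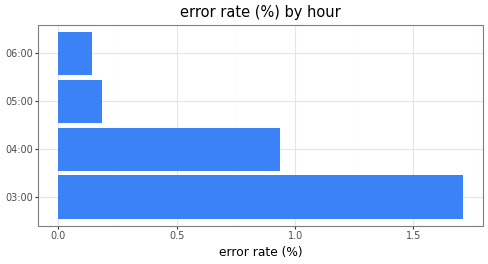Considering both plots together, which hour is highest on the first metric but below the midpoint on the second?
06:00

Chart 2 median error rate (%) ≈ 0.6; below-median hours: 05:00, 06:00. Among those, 06:00 has the highest traffic (req/s) (≈ 1200).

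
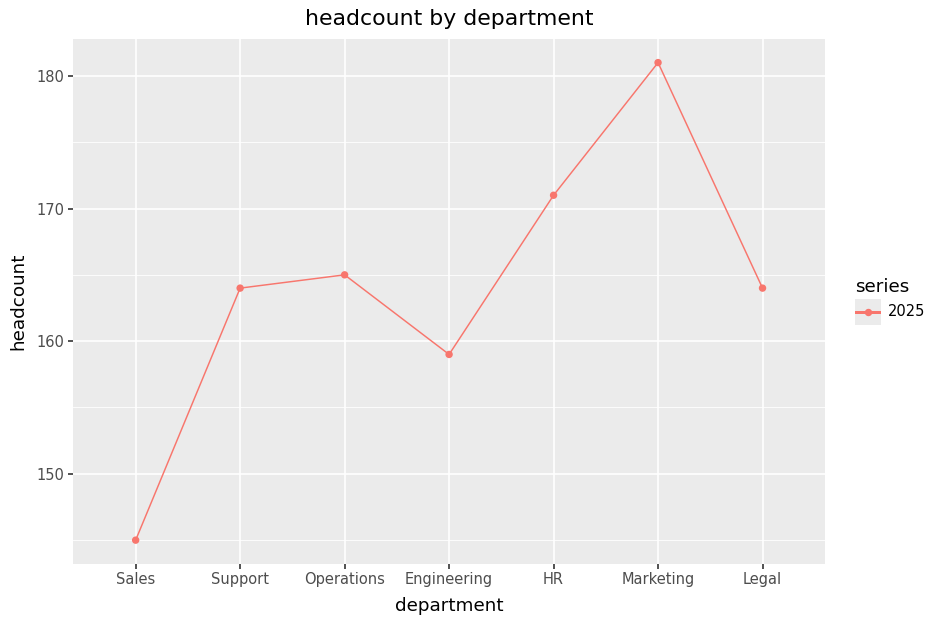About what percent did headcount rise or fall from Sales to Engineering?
Sales ≈ 145, Engineering ≈ 160; (160 − 145) / 145 ≈ +10.3%.

≈ +10.3%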